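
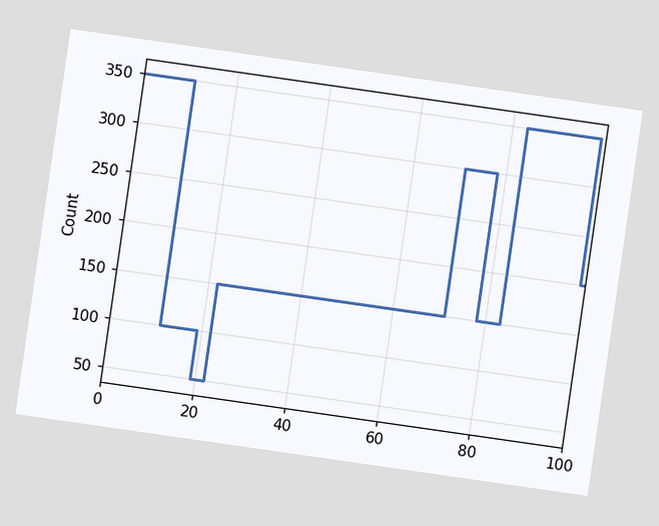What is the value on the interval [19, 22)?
The chart is tilted about 8° clockwise. On [19, 22) the step sits at 50.

50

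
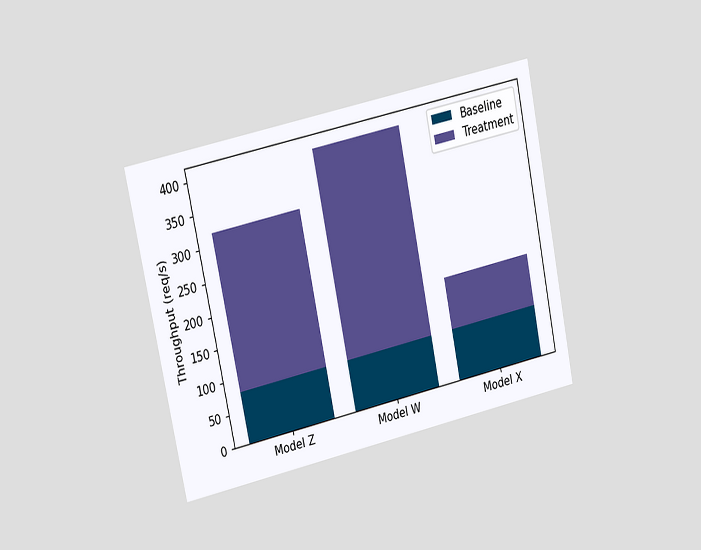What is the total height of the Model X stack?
160req/s

The chart is tilted about 12° counter-clockwise and viewed slightly from the left. The Model X stack's top reaches 160req/s on the y-axis.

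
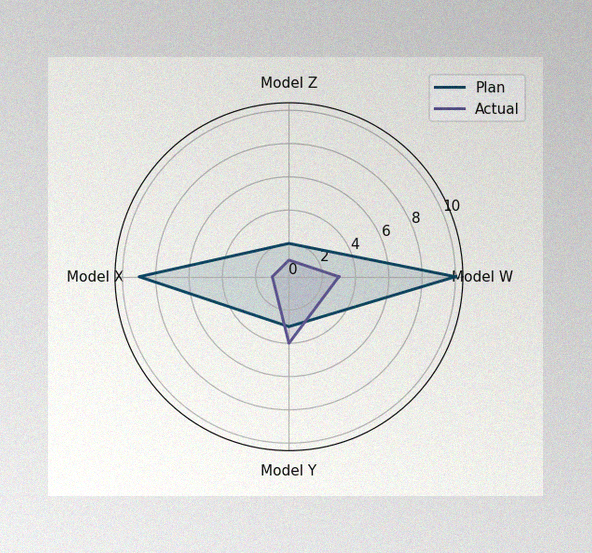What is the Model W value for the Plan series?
The image has some photo noise and uneven lighting. On the Model W axis, Plan reaches 10.

10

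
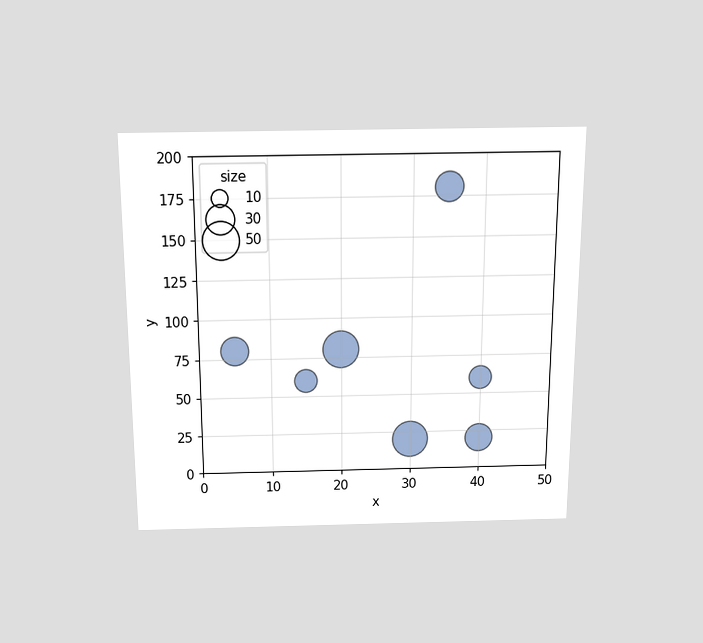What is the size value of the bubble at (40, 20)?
30

The chart is viewed slightly from above. Matching the bubble at (40, 20) against the size legend gives 30.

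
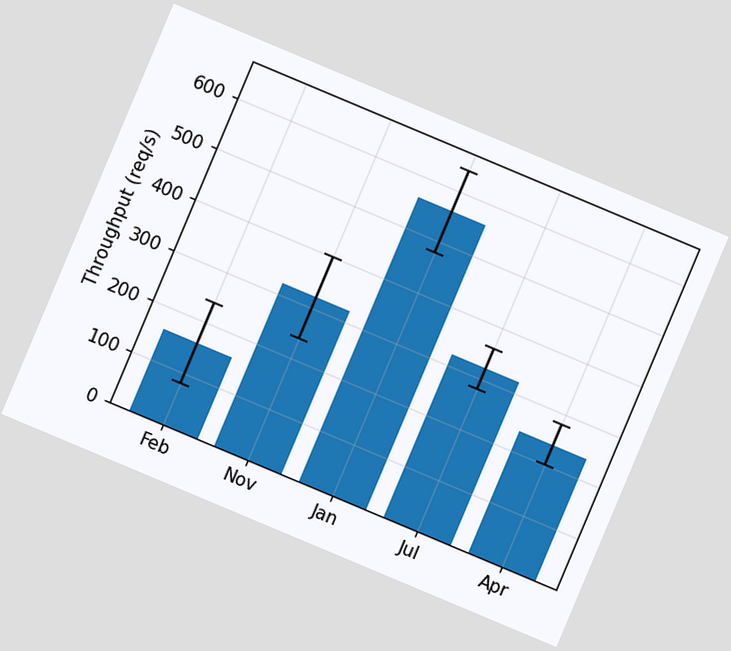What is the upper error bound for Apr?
The chart is tilted about 23° clockwise. The Apr bar's upper whisker reaches 280req/s.

280req/s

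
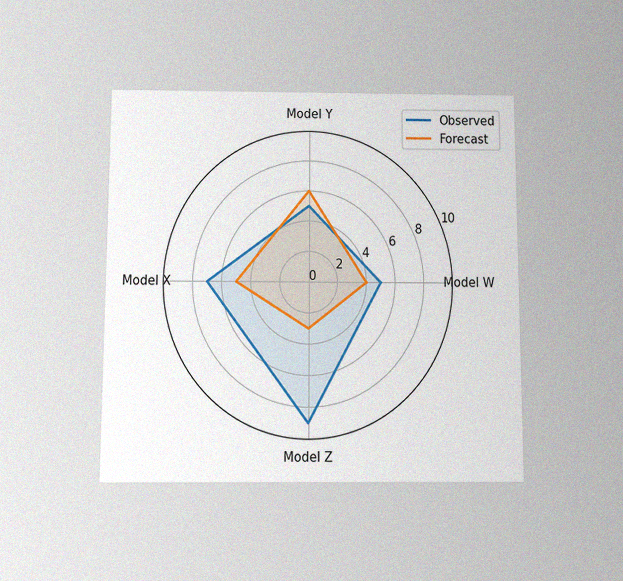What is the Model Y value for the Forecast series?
6

The chart is viewed slightly from below, with some photo noise. On the Model Y axis, Forecast reaches 6.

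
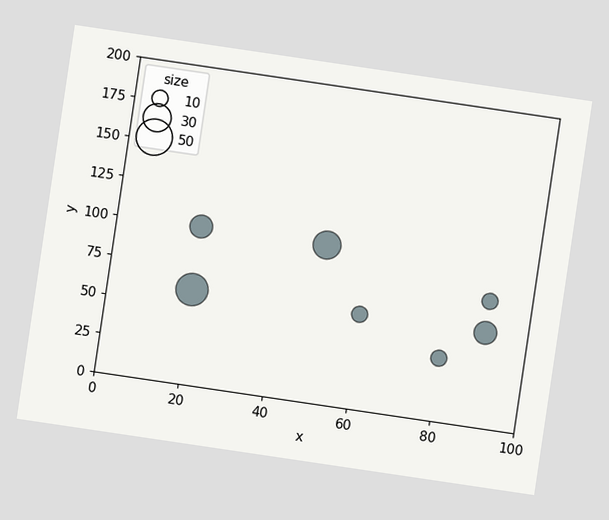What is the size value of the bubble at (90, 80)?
The chart is tilted about 8° clockwise. Matching the bubble at (90, 80) against the size legend gives 10.

10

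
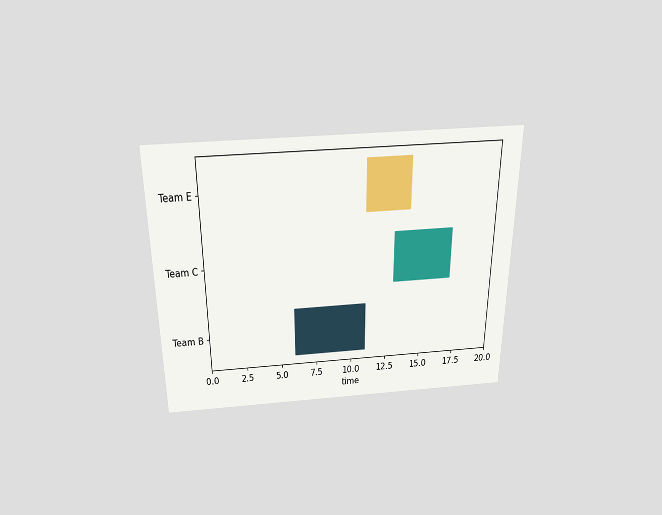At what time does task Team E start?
11

The chart is viewed slightly from above. The Team E bar begins at t=11.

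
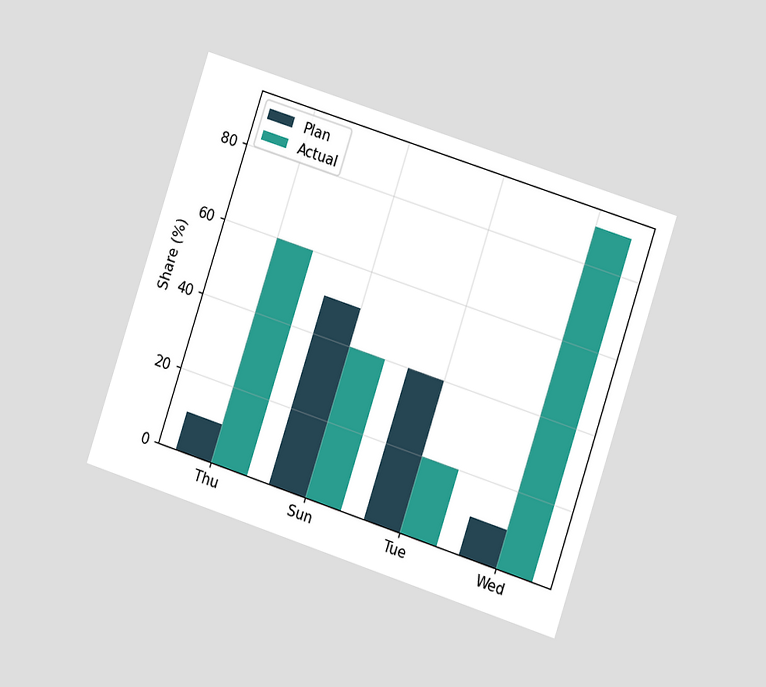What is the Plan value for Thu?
The chart is tilted about 18° clockwise and viewed at a slight angle. The Plan bar at Thu reaches 10% on the y-axis.

10%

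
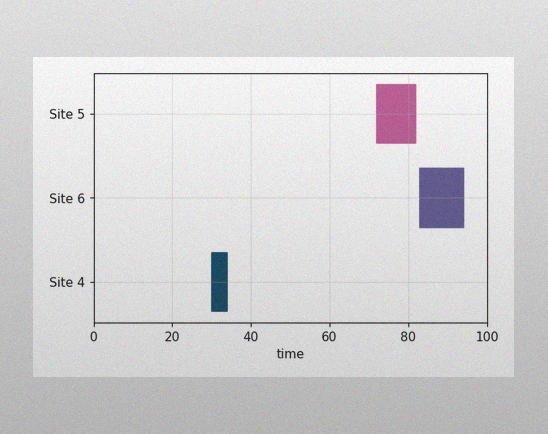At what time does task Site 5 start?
The image has some photo noise and uneven lighting. The Site 5 bar begins at t=72.

72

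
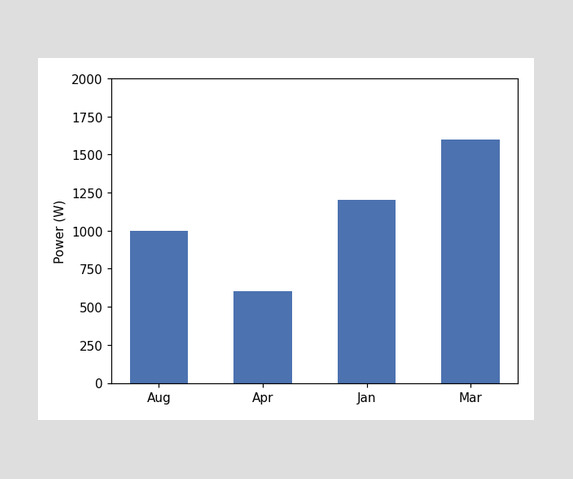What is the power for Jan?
1200W

Reading along the chart's y-axis, the Jan bar reaches 1200W.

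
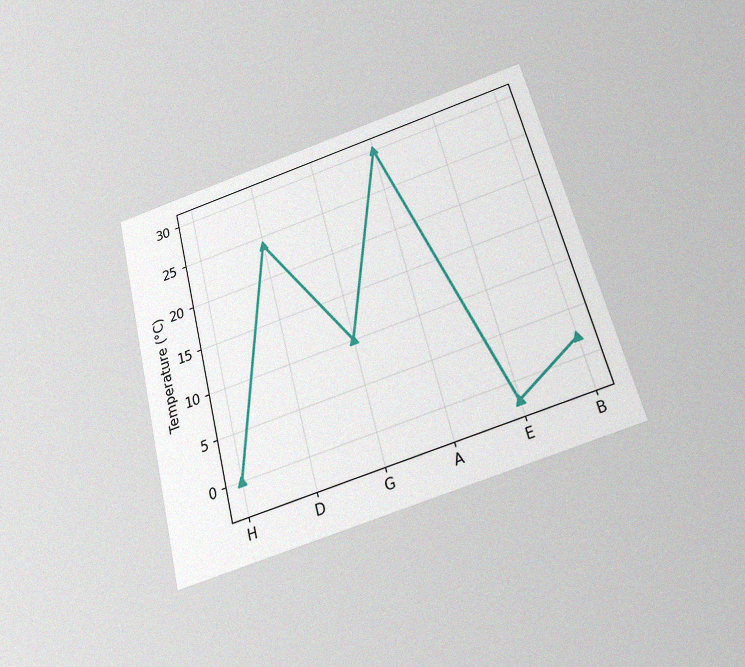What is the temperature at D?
24°C

The chart is tilted about 14° counter-clockwise and viewed slightly from below, with some photo noise. At D, the line is at 24°C.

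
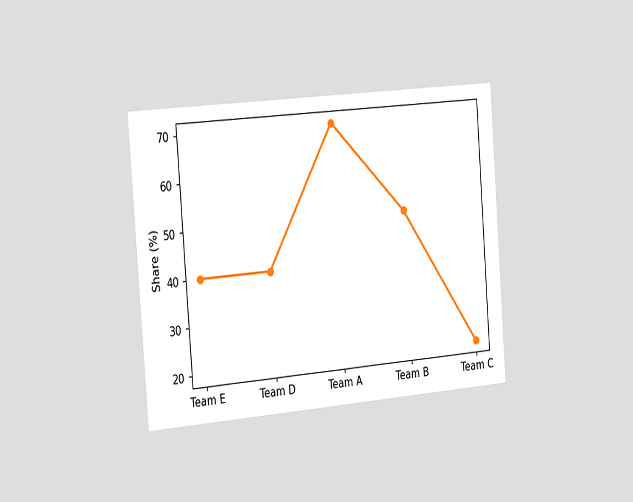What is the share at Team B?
The chart is tilted about 4° counter-clockwise and viewed slightly from the left. At Team B, the line is at 50%.

50%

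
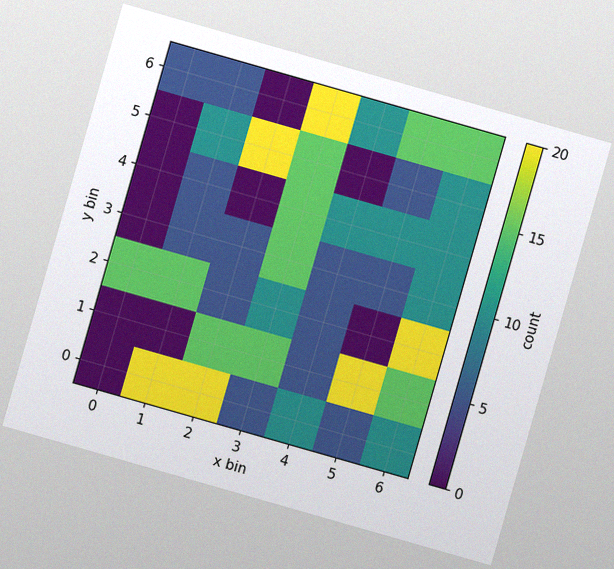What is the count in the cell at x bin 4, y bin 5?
0

The chart is tilted about 16° clockwise, with some photo noise. Matching the cell (4, 5) against the colorbar gives 0.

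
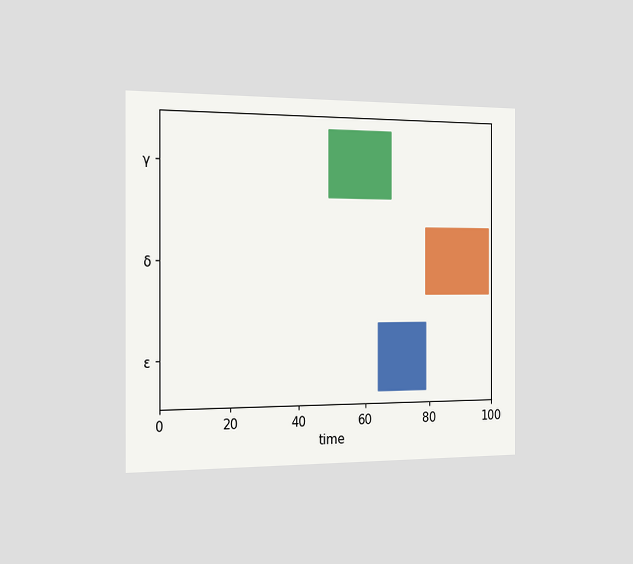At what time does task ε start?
64

The chart is viewed slightly from the left. The ε bar begins at t=64.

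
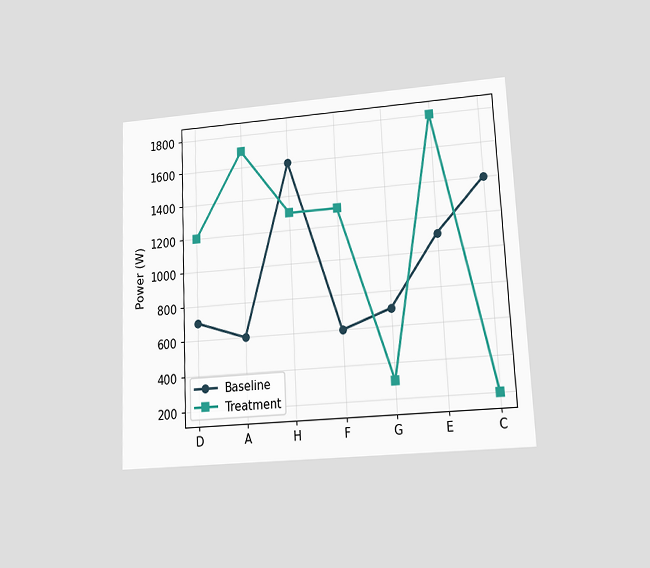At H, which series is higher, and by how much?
The chart is tilted about 3° counter-clockwise and viewed at a slight angle. At H, Baseline sits above the other line by 300W.

Baseline, by 300W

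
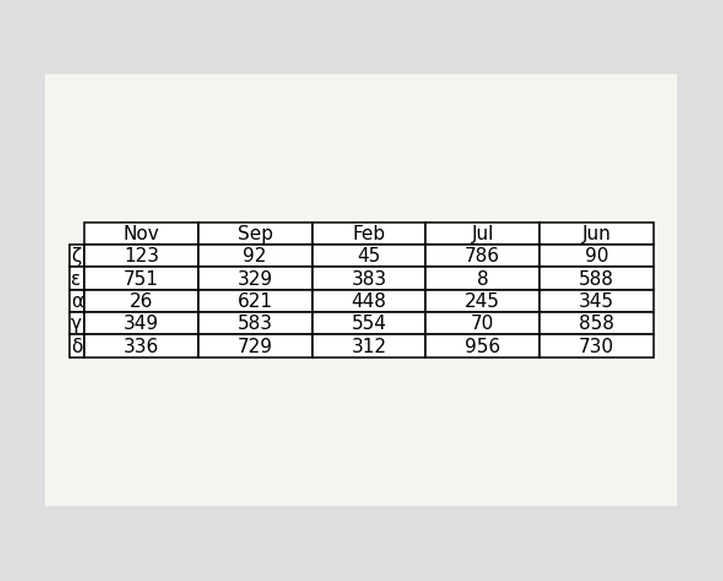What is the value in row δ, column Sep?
The (δ, Sep) cell reads 729.

729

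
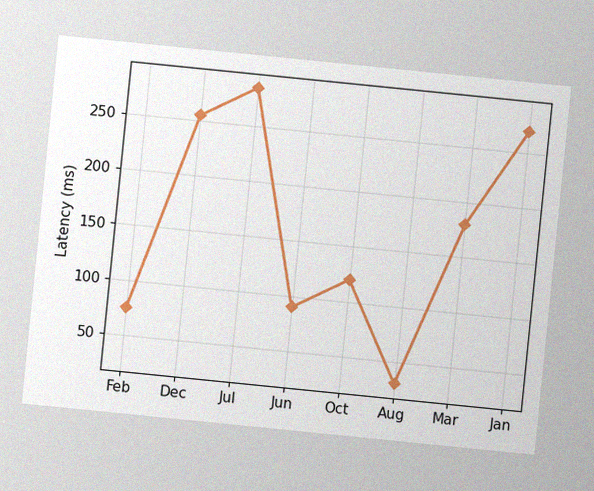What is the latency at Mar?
The chart is tilted about 6° clockwise, with some photo noise. At Mar, the line is at 180ms.

180ms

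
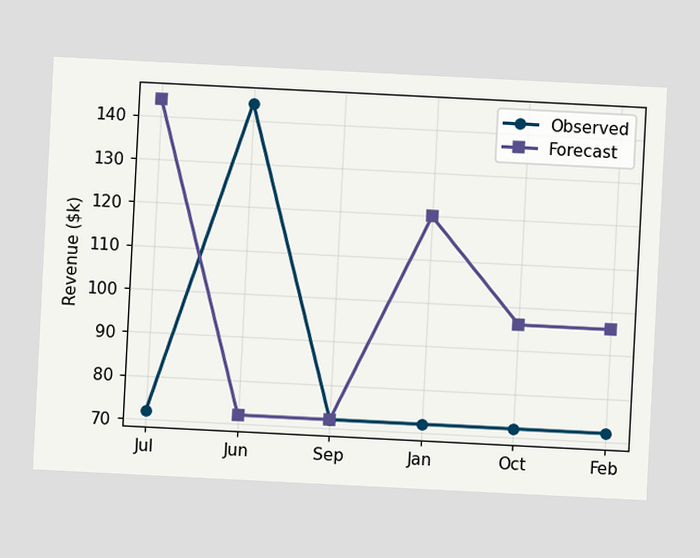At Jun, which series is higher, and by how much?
Observed, by $72k

The chart is tilted about 3° clockwise. At Jun, Observed sits above the other line by $72k.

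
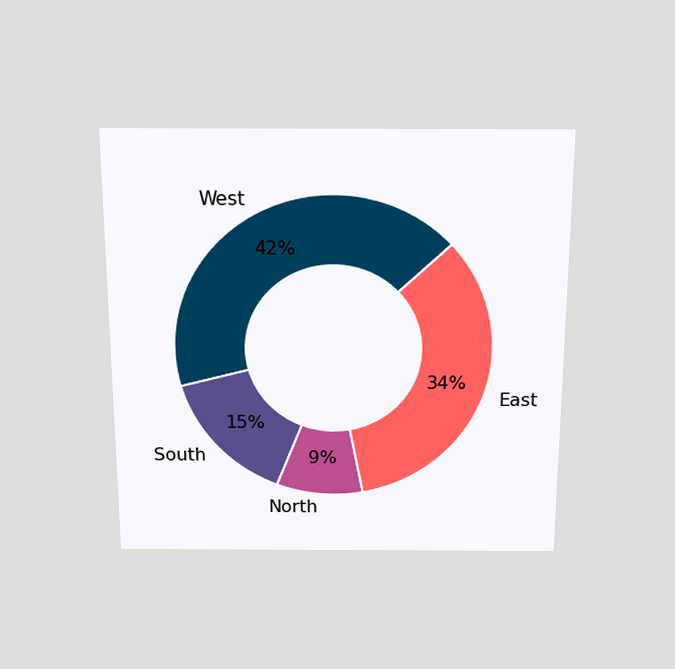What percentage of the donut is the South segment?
15%

The chart is viewed slightly from above. The South segment takes up 15% of the ring.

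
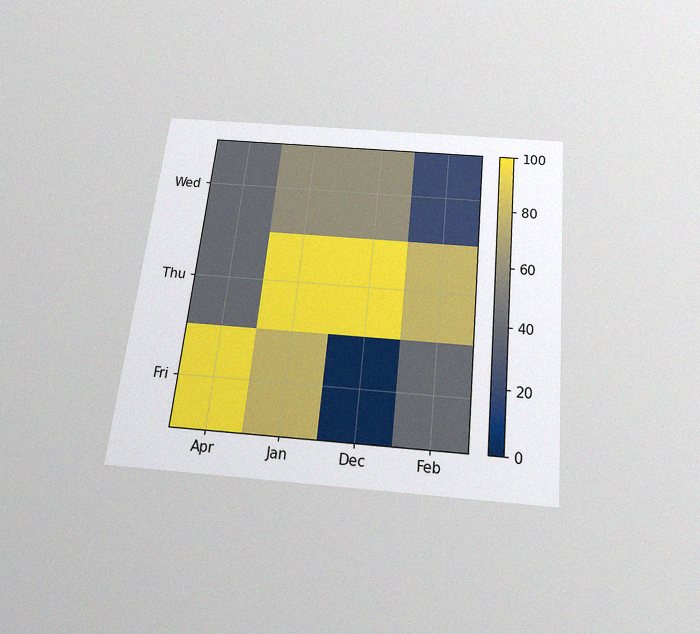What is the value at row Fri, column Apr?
100

The chart is tilted about 6° clockwise and viewed slightly from below, with some photo noise. Matching cell (Fri, Apr) against the colorbar gives 100.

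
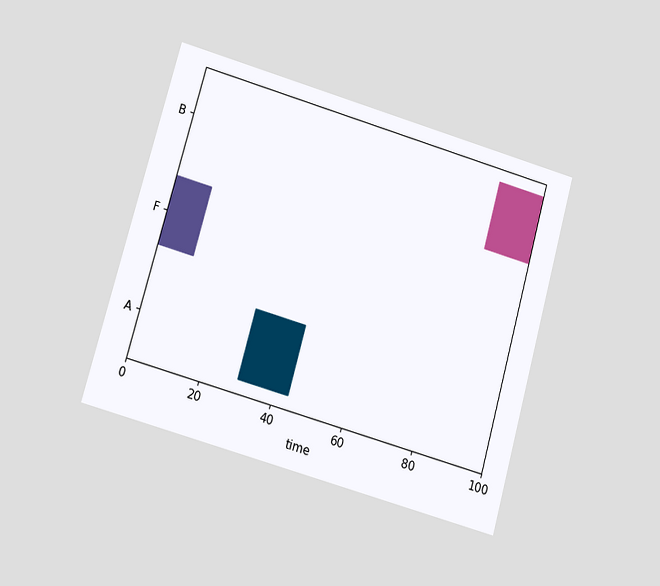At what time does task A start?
The chart is tilted about 16° clockwise and viewed at a slight angle. The A bar begins at t=30.

30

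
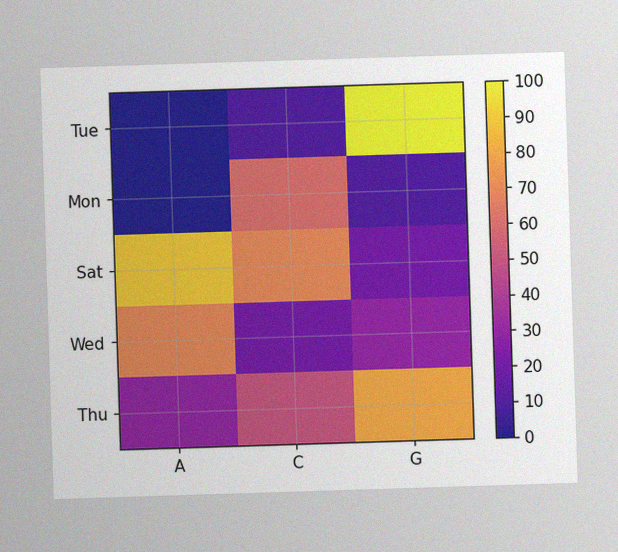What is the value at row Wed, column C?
20

The image has some photo noise and uneven lighting. Matching cell (Wed, C) against the colorbar gives 20.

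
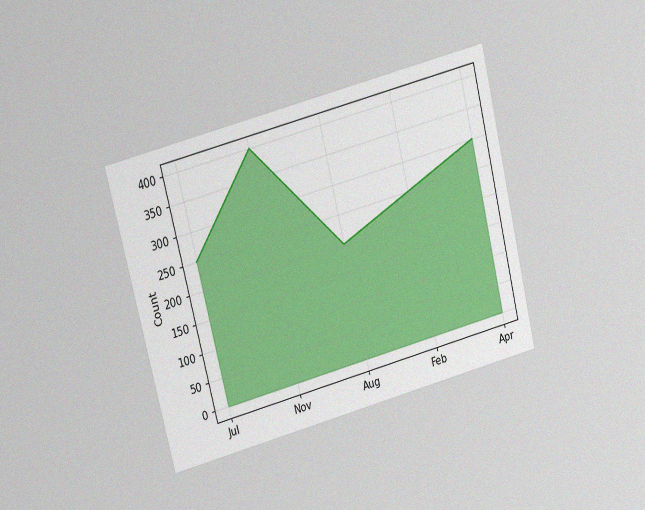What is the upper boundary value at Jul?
250

The chart is tilted about 14° counter-clockwise and viewed at a slight angle, with some photo noise. At Jul the upper boundary is at 250.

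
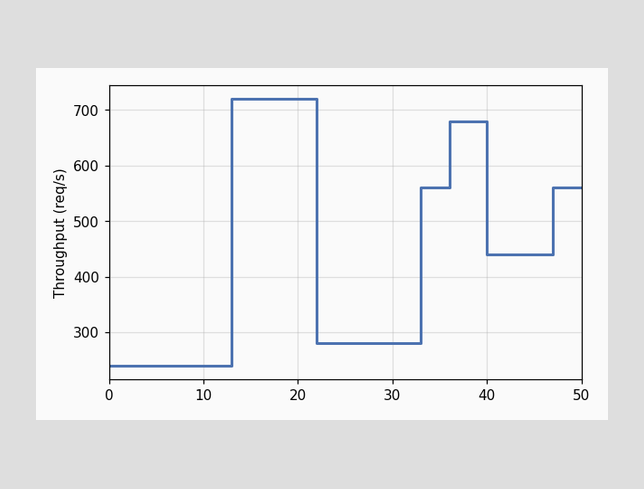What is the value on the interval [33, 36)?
On [33, 36) the step sits at 560req/s.

560req/s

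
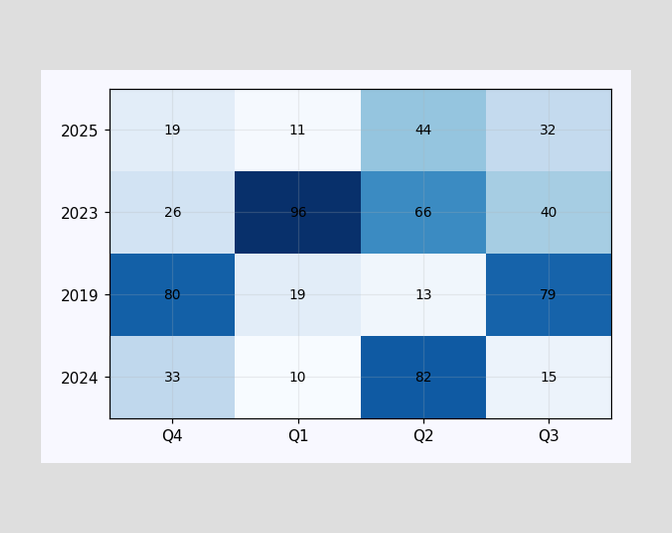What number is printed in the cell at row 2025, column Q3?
32

The (2025, Q3) cell reads 32.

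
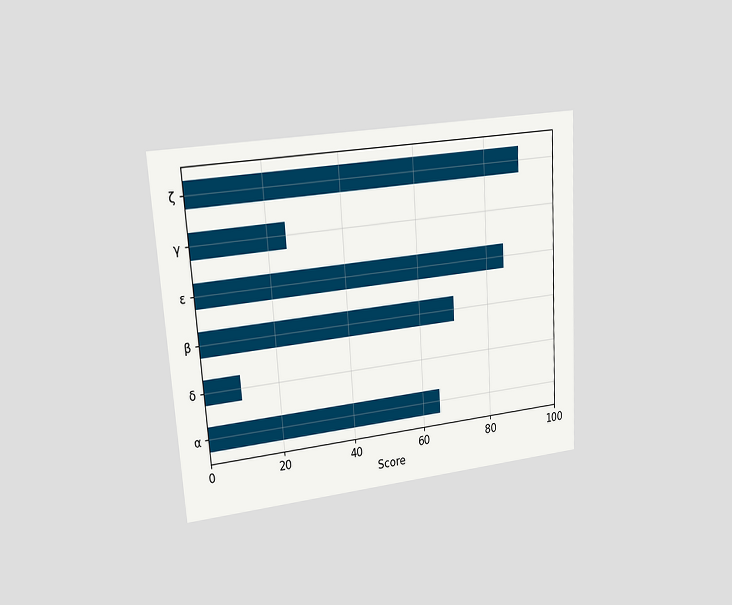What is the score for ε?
The chart is tilted about 4° counter-clockwise and viewed at a slight angle. Reading along the chart's x-axis, the ε bar reaches 85.

85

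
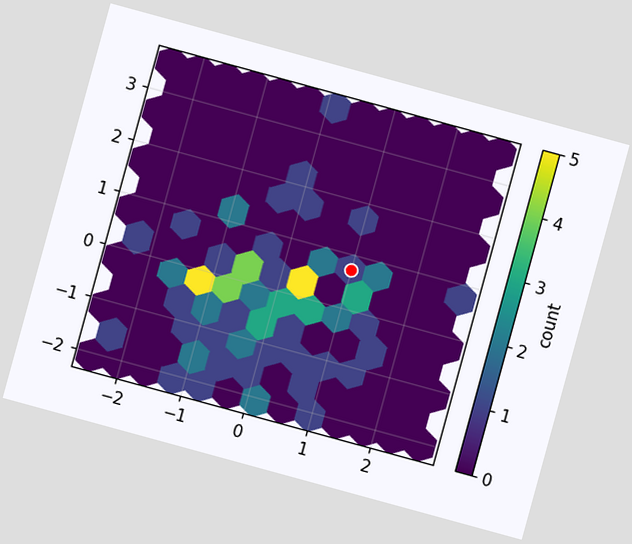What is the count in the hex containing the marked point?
The chart is tilted about 15° clockwise. The marked hex reads 1 on the colorbar.

1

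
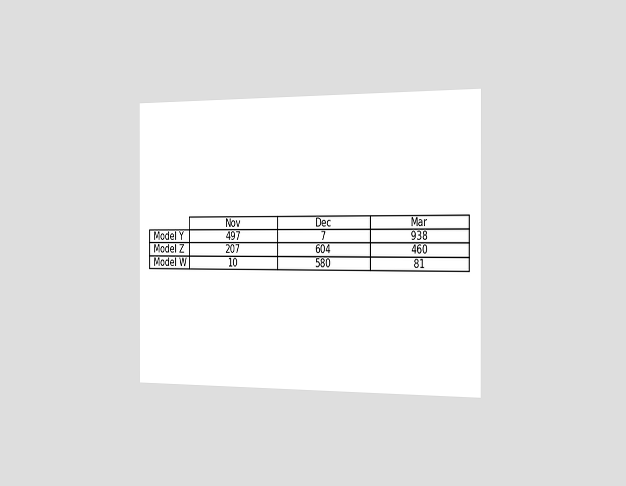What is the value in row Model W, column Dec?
The chart is viewed slightly from the right. The (Model W, Dec) cell reads 580.

580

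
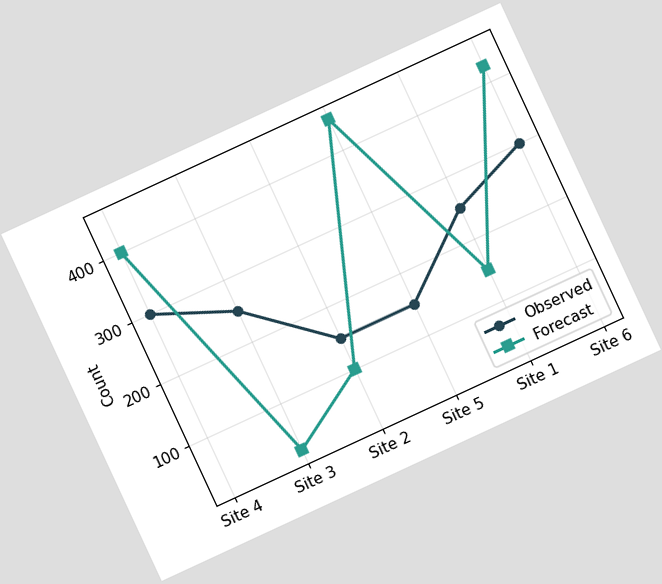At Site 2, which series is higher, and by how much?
The chart is tilted about 25° counter-clockwise. At Site 2, Observed sits above the other line by 50.

Observed, by 50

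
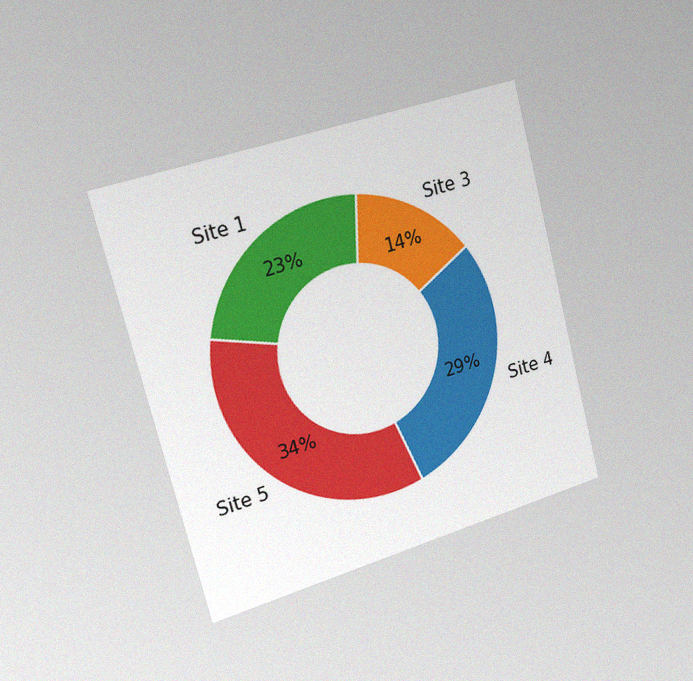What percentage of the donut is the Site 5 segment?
34%

The chart is tilted about 15° counter-clockwise and viewed slightly from the left, with some photo noise. The Site 5 segment takes up 34% of the ring.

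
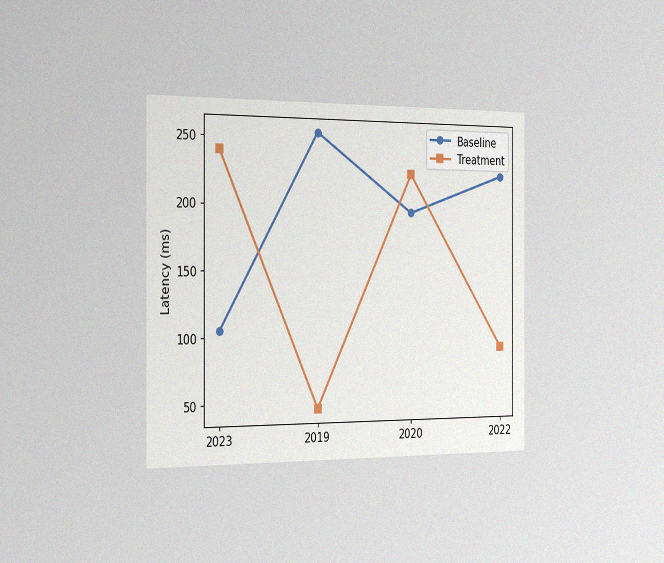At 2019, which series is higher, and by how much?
Baseline, by 210ms

The chart is viewed slightly from the left, with some photo noise. At 2019, Baseline sits above the other line by 210ms.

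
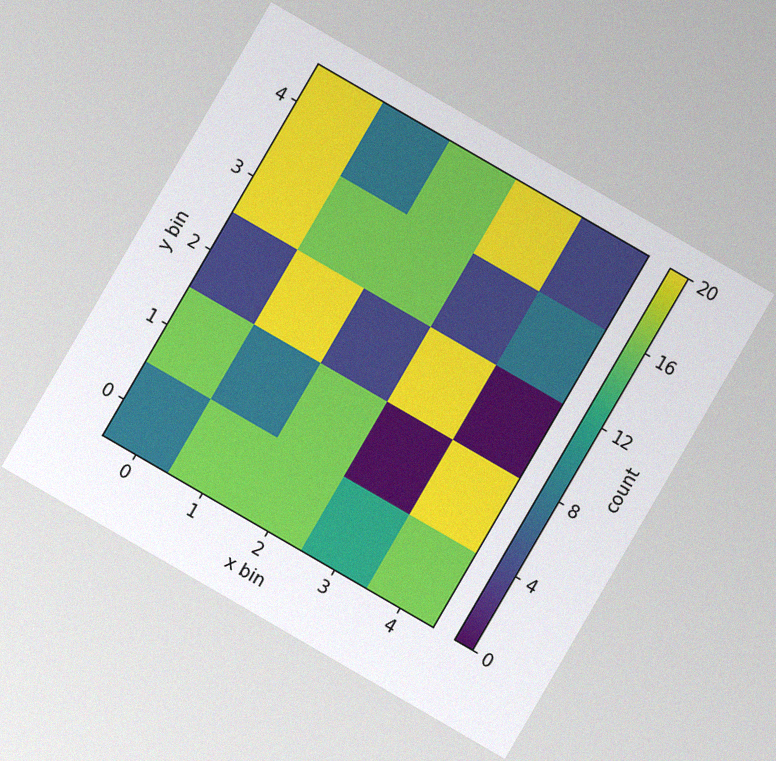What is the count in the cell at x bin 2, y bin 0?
The chart is tilted about 30° clockwise, with some photo noise. Matching the cell (2, 0) against the colorbar gives 16.

16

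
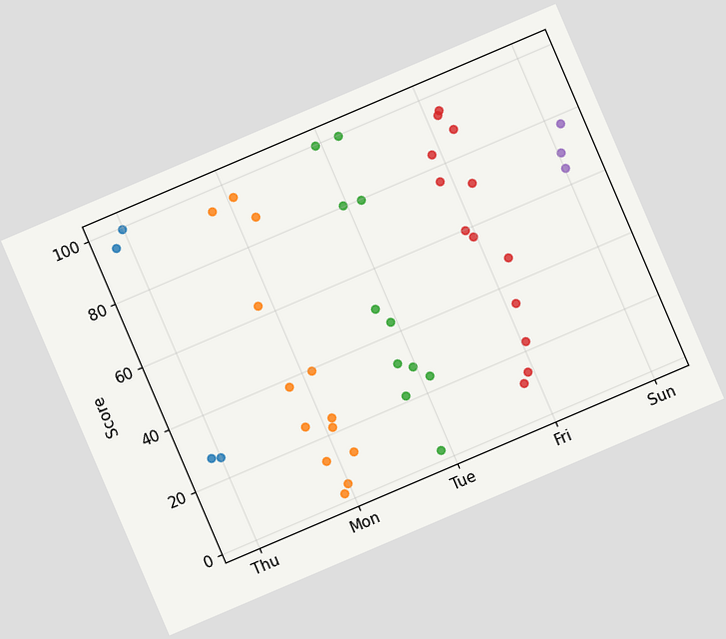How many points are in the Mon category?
13

The chart is tilted about 23° counter-clockwise. Counting the markers in the Mon column gives 13.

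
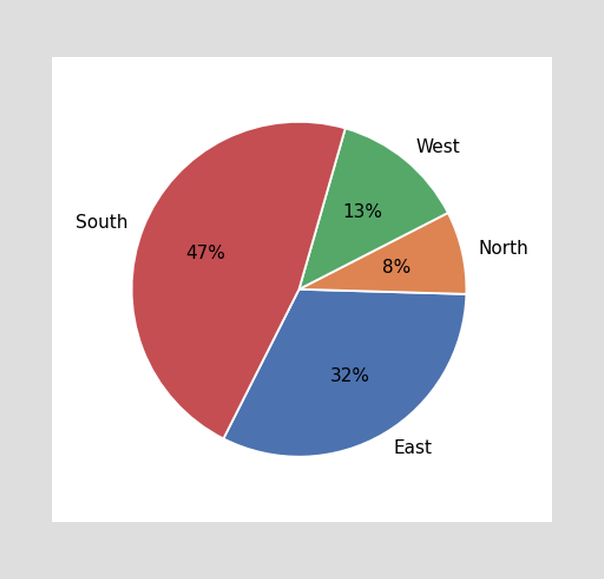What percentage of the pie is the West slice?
13%

The West slice takes up 13% of the pie.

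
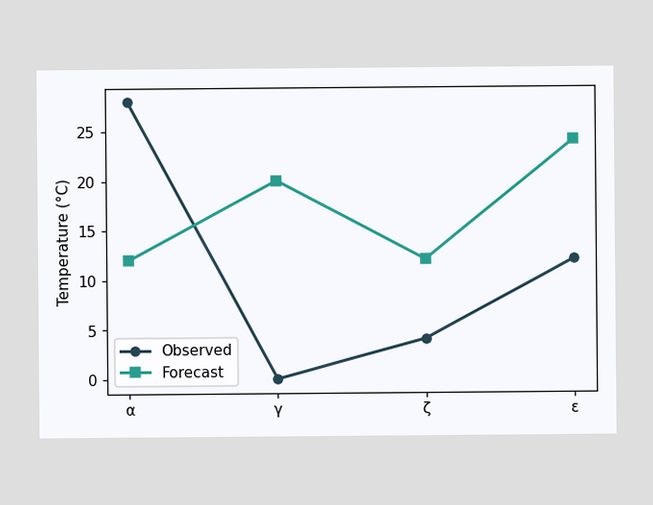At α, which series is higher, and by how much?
At α, Observed sits above the other line by 16°C.

Observed, by 16°C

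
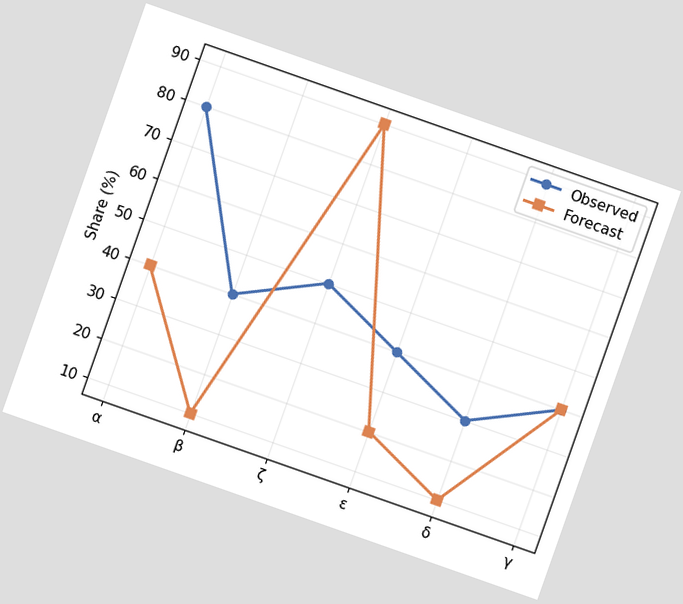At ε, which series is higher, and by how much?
The chart is tilted about 19° clockwise. At ε, Observed sits above the other line by 20%.

Observed, by 20%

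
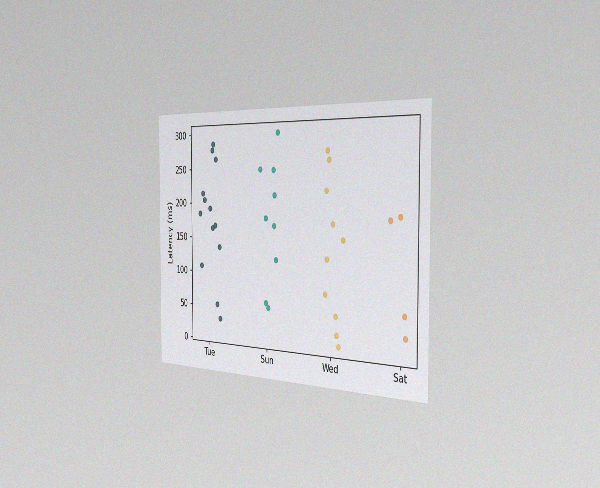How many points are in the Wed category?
The chart is viewed slightly from the right, with some photo noise. Counting the markers in the Wed column gives 10.

10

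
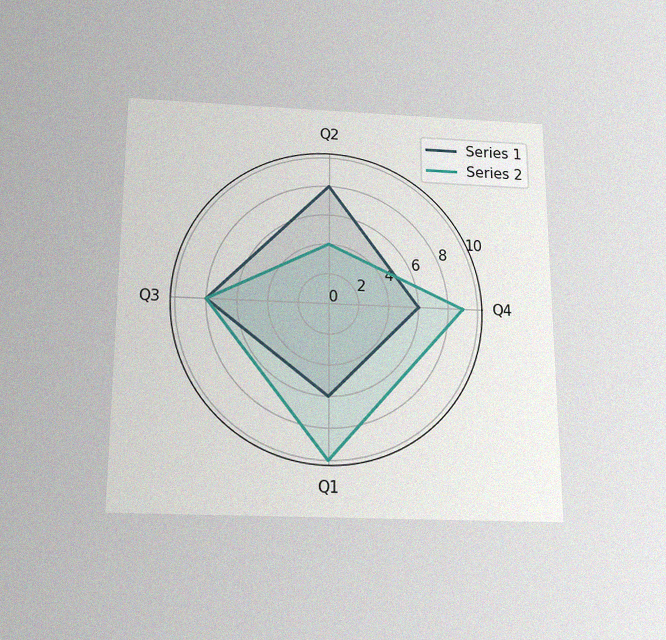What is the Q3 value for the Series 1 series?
The chart is viewed slightly from below, with some photo noise. On the Q3 axis, Series 1 reaches 8.

8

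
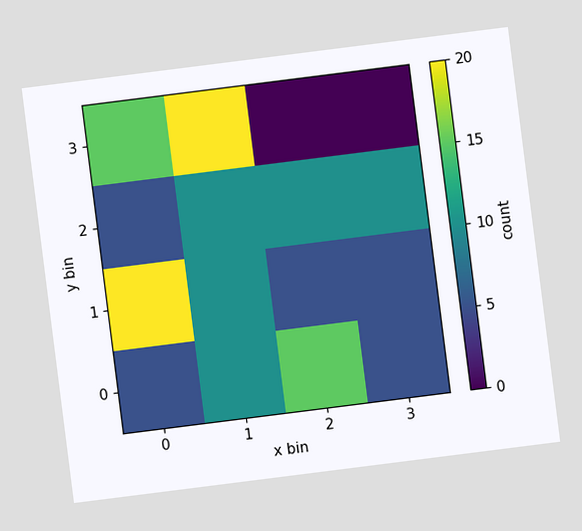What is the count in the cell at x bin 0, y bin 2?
5

The chart is tilted about 7° counter-clockwise. Matching the cell (0, 2) against the colorbar gives 5.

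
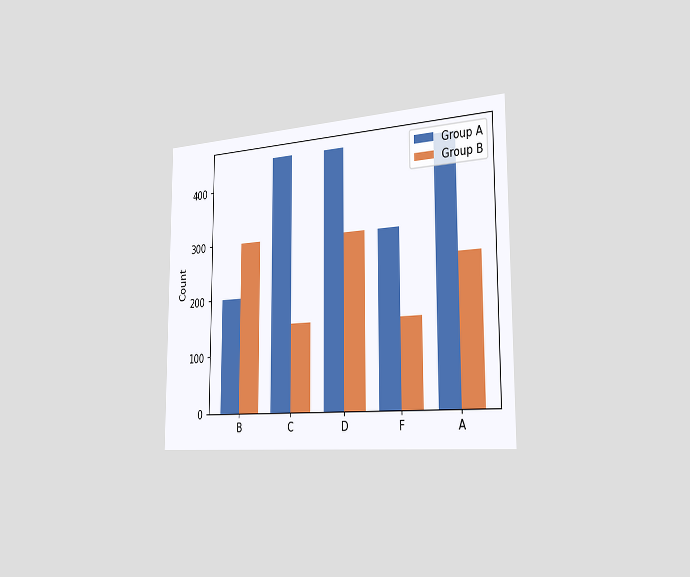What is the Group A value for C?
The chart is viewed slightly from the right. The Group A bar at C reaches 450 on the y-axis.

450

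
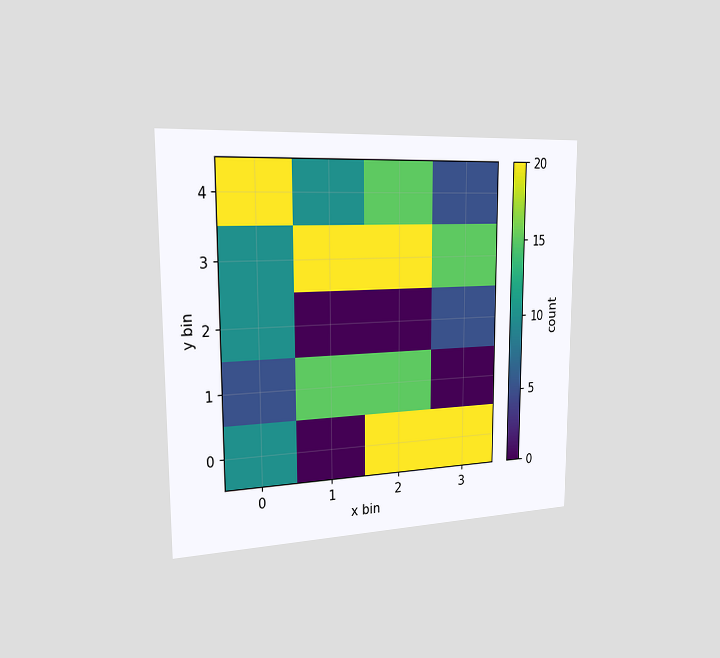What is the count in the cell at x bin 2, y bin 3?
The chart is viewed slightly from the left. Matching the cell (2, 3) against the colorbar gives 20.

20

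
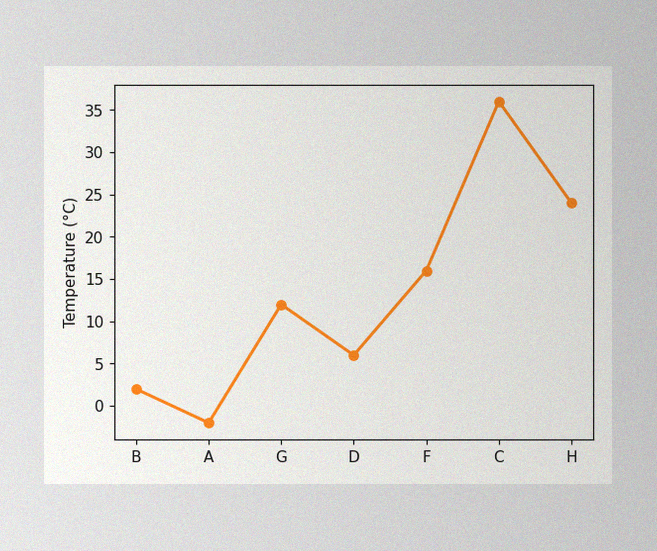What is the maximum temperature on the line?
The image has some photo noise and uneven lighting. The highest point is at C, and reading across to the y-axis gives 36°C.

36°C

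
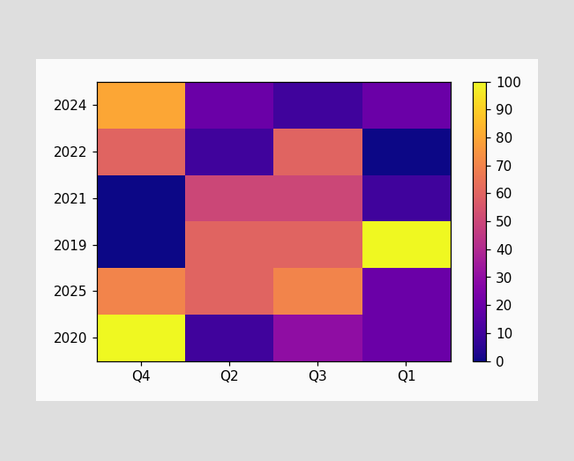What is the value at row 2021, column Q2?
50

Matching cell (2021, Q2) against the colorbar gives 50.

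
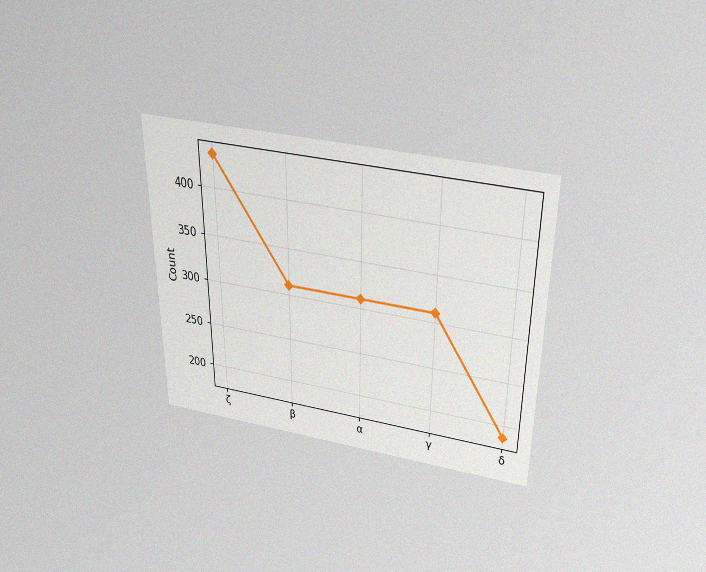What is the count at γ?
310

The chart is viewed slightly from above, with some photo noise. At γ, the line is at 310.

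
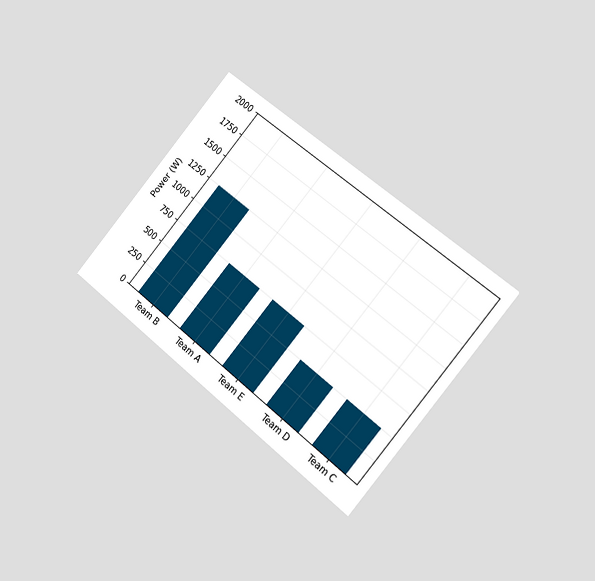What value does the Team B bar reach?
1250W

The chart is tilted about 40° clockwise and viewed slightly from the right. Reading along the chart's y-axis, the Team B bar reaches 1250W.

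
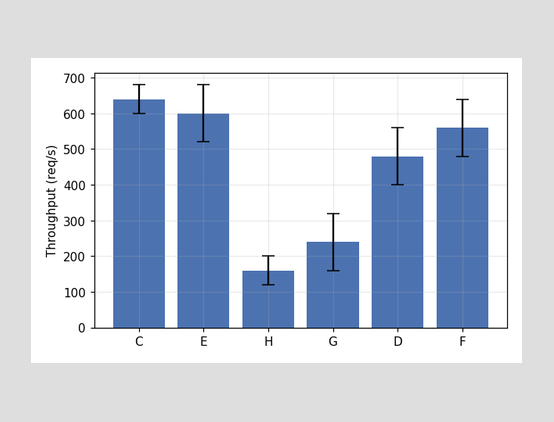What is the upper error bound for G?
320req/s

The G bar's upper whisker reaches 320req/s.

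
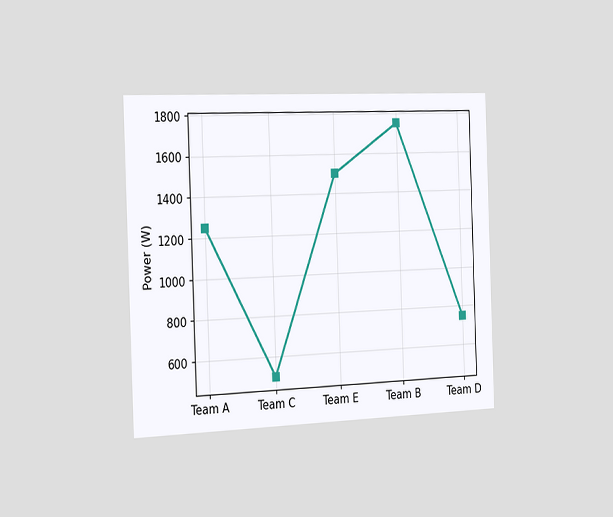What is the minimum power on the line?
The chart is tilted about 2° counter-clockwise and viewed slightly from the left. The lowest point is at Team C, and reading across to the y-axis gives 500W.

500W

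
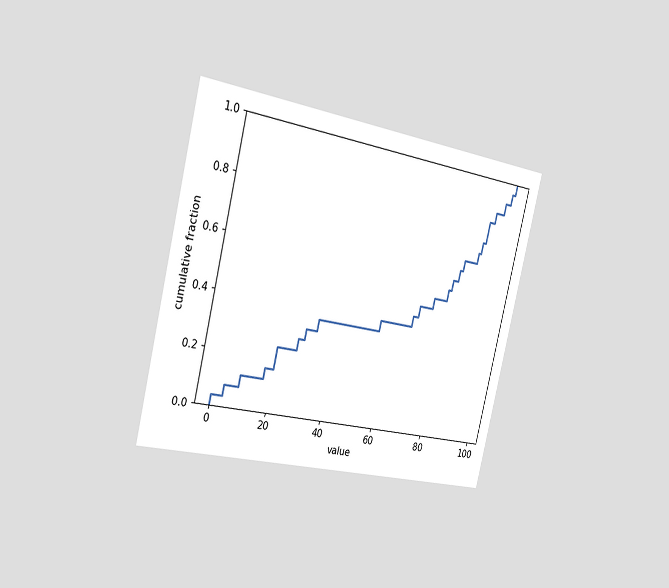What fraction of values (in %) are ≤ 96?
92%

The chart is tilted about 14° clockwise and viewed slightly from the left. At x=96 the ECDF step is at 92%.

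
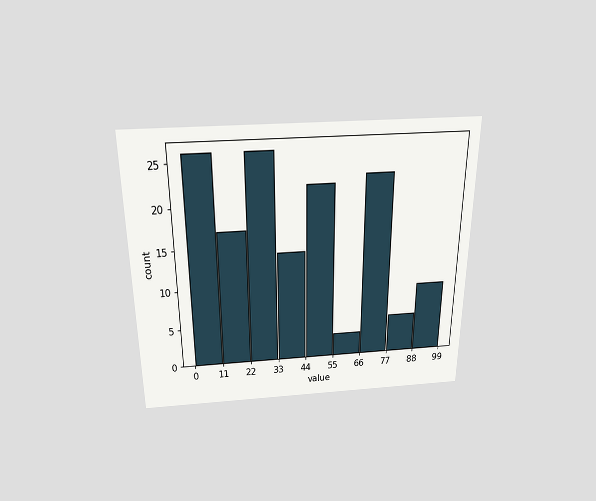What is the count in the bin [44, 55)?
The chart is viewed slightly from above. The [44, 55) bin has height 22.

22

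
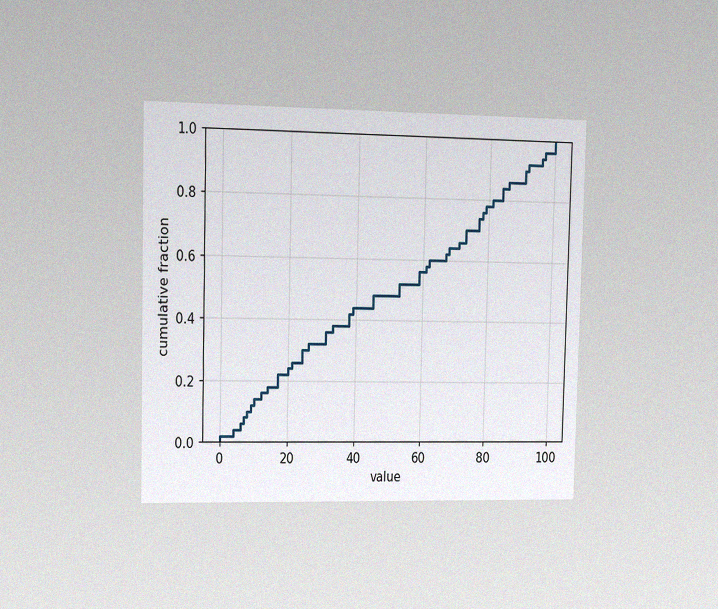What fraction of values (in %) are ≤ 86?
The chart is viewed slightly from the left, with some photo noise. At x=86 the ECDF step is at 86%.

86%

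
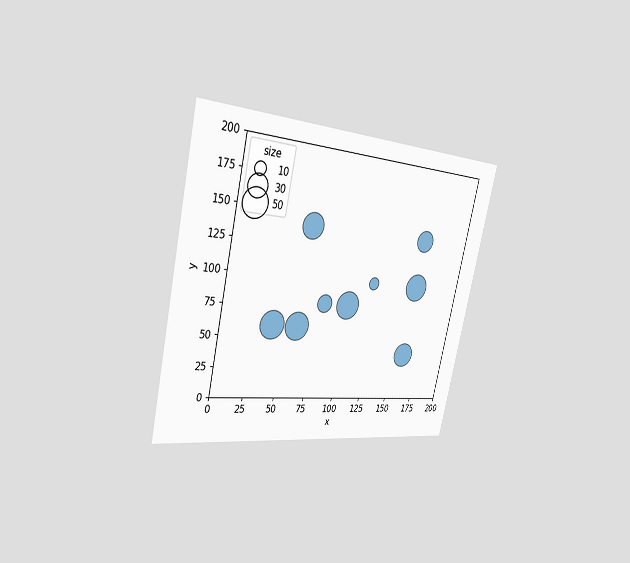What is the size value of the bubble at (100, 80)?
50

The chart is tilted about 13° clockwise and viewed slightly from the left. Matching the bubble at (100, 80) against the size legend gives 50.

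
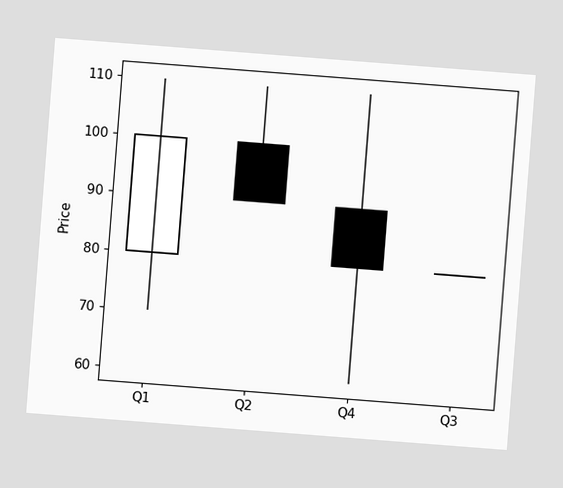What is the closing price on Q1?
100

The chart is tilted about 4° clockwise. The Q1 candle closes at 100.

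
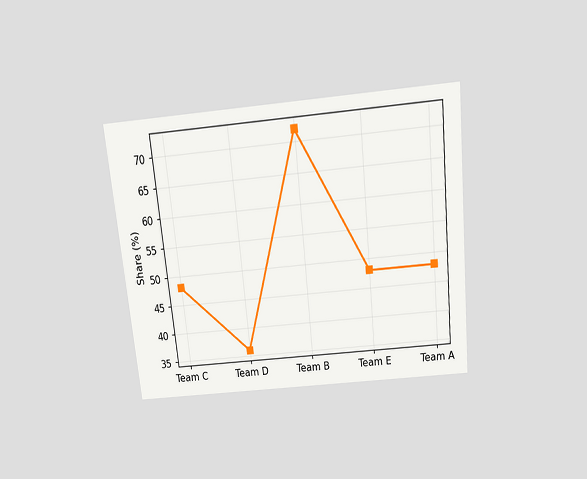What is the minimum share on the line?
36%

The chart is tilted about 6° counter-clockwise and viewed slightly from above. The lowest point is at Team D, and reading across to the y-axis gives 36%.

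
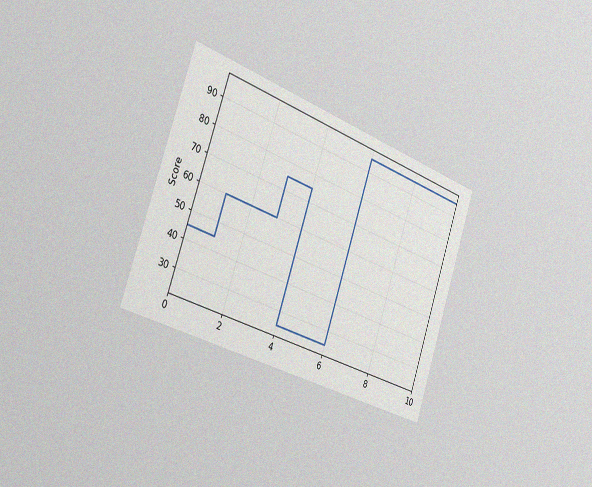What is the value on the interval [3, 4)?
The chart is tilted about 19° clockwise and viewed slightly from the left, with some photo noise. On [3, 4) the step sits at 75.

75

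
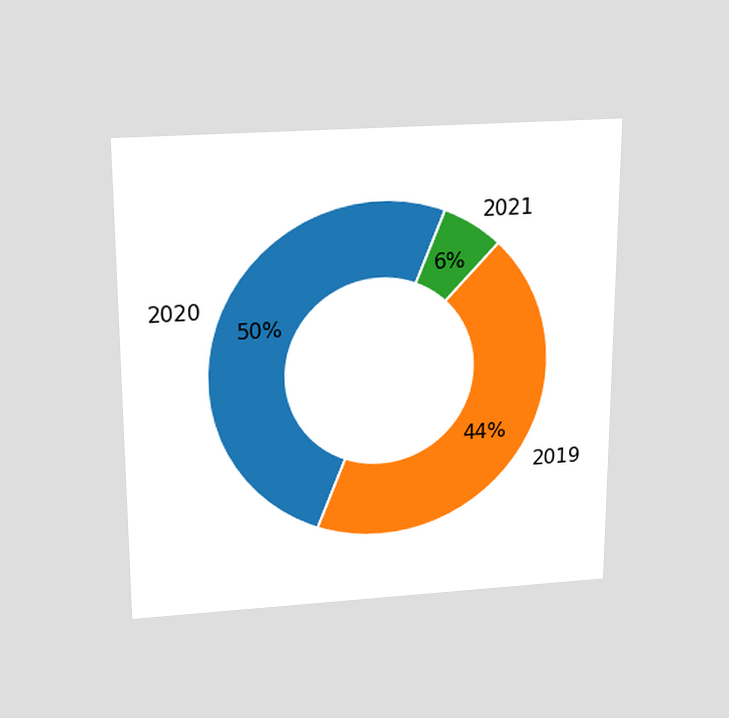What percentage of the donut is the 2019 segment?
The chart is viewed slightly from above. The 2019 segment takes up 44% of the ring.

44%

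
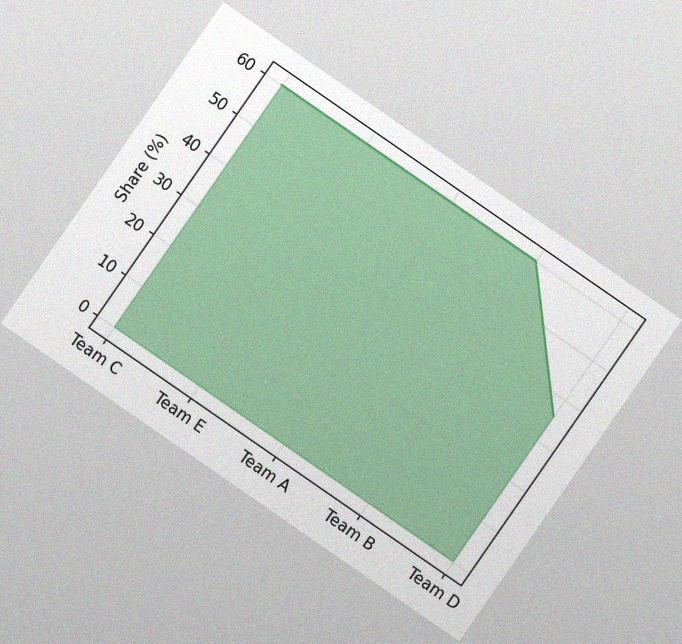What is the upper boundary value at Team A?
The chart is tilted about 35° clockwise, with some photo noise. At Team A the upper boundary is at 60%.

60%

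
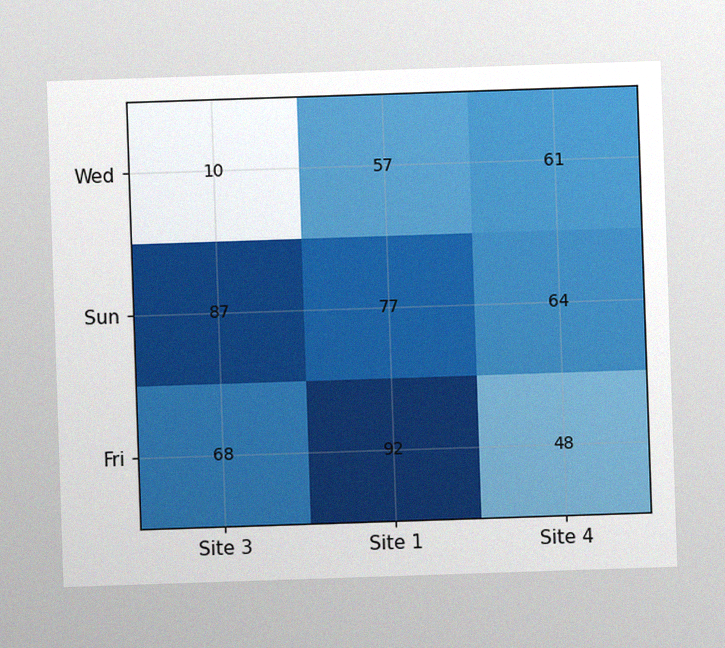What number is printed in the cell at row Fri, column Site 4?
The image has some photo noise and uneven lighting. The (Fri, Site 4) cell reads 48.

48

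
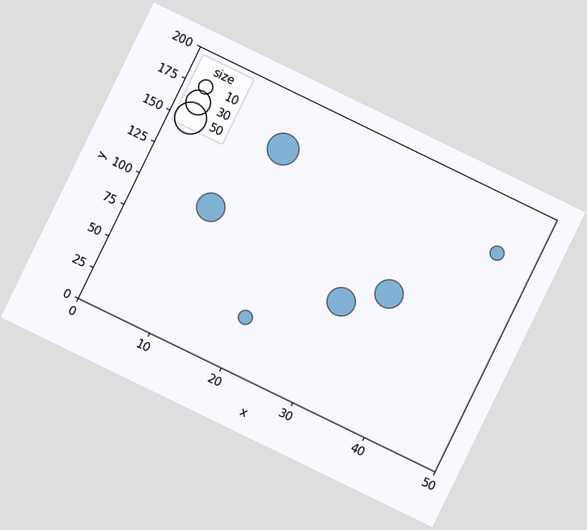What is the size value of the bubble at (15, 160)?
50

The chart is tilted about 26° clockwise. Matching the bubble at (15, 160) against the size legend gives 50.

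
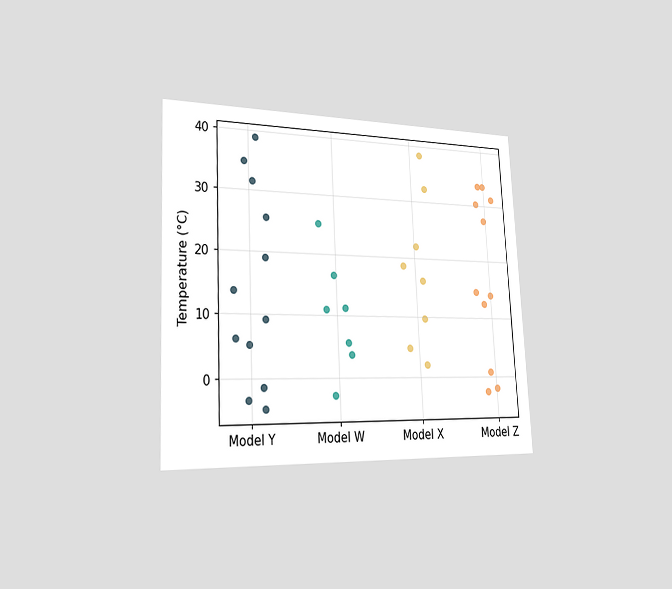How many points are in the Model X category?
8

The chart is tilted about 3° counter-clockwise and viewed slightly from the left. Counting the markers in the Model X column gives 8.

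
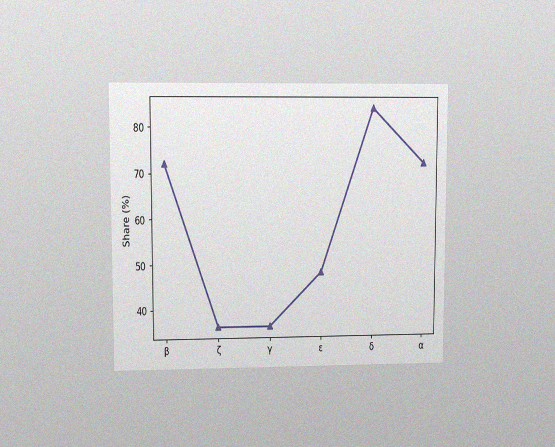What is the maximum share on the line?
84%

The chart is viewed at a slight angle, with some photo noise. The highest point is at δ, and reading across to the y-axis gives 84%.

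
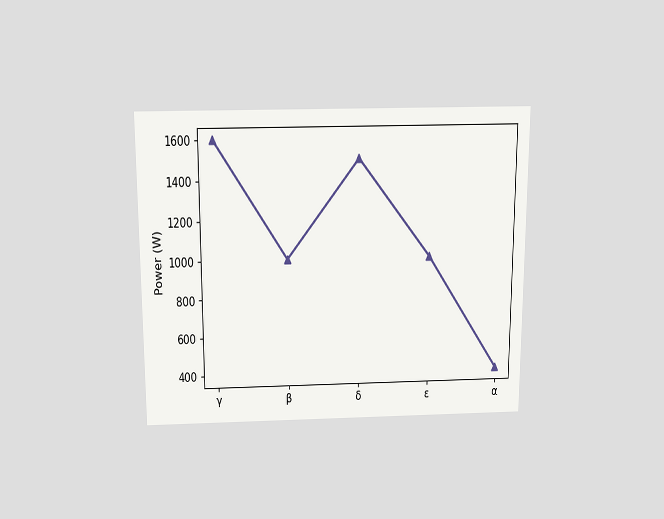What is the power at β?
1000W

The chart is viewed slightly from above. At β, the line is at 1000W.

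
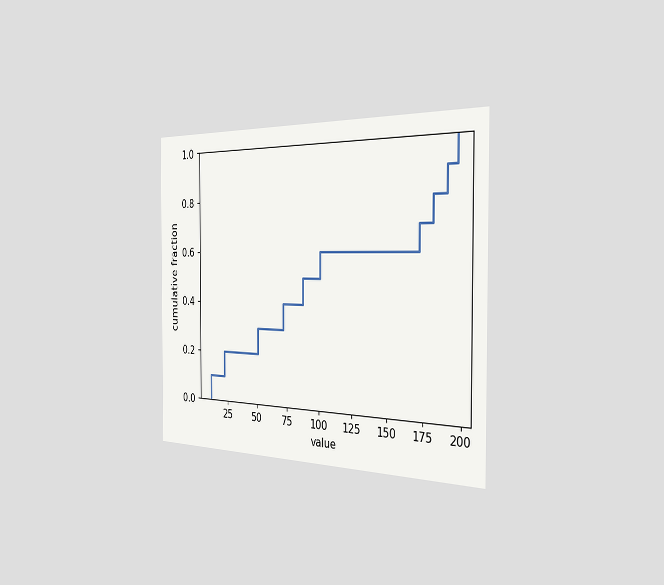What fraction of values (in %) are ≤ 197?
100%

The chart is viewed slightly from the right. At x=197 the ECDF step is at 100%.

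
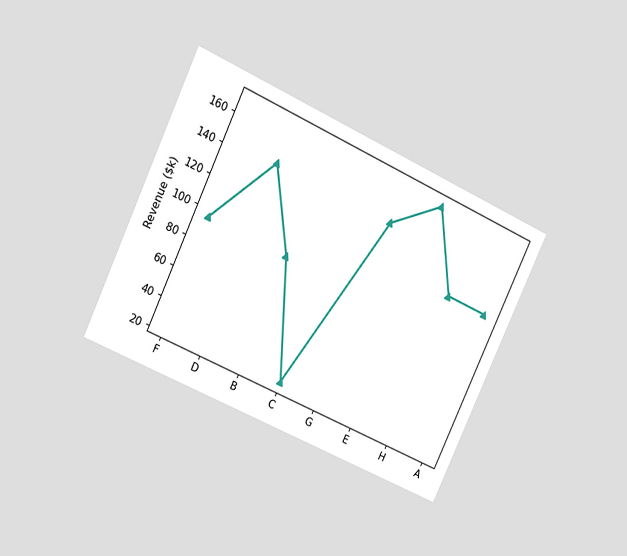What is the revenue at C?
$24k

The chart is tilted about 25° clockwise and viewed at a slight angle. At C, the line is at $24k.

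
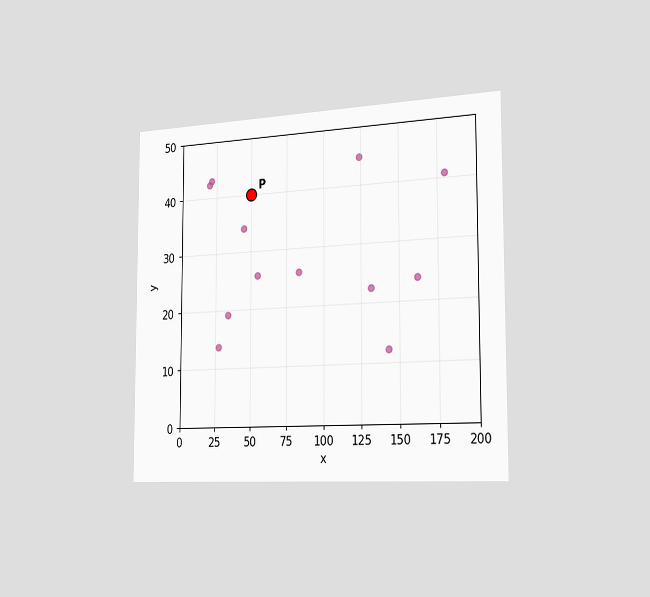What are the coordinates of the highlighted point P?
The chart is viewed slightly from the right. Following the gridlines from P to each axis, P sits at (50, 40).

(50, 40)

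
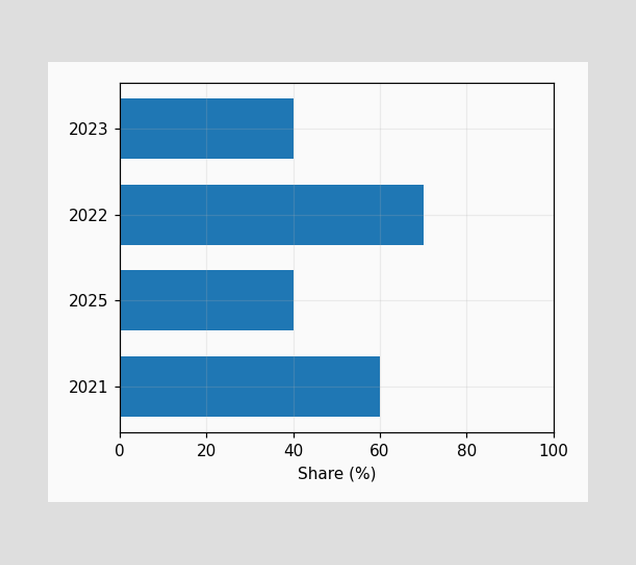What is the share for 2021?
60%

Reading along the chart's x-axis, the 2021 bar reaches 60%.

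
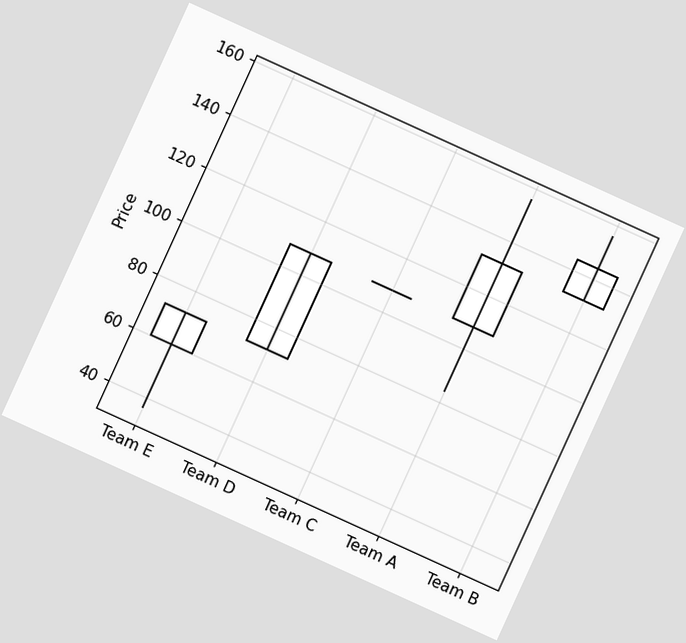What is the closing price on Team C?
The chart is tilted about 24° clockwise. The Team C candle closes at 108.

108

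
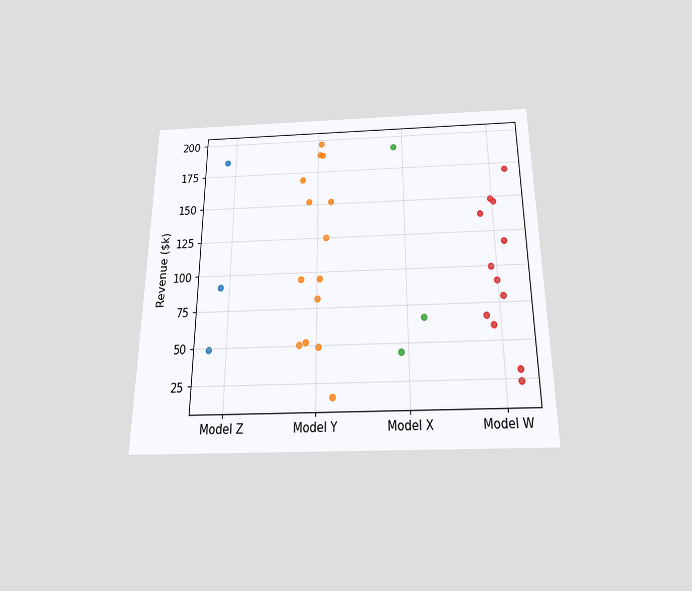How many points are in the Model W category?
12

The chart is viewed slightly from below. Counting the markers in the Model W column gives 12.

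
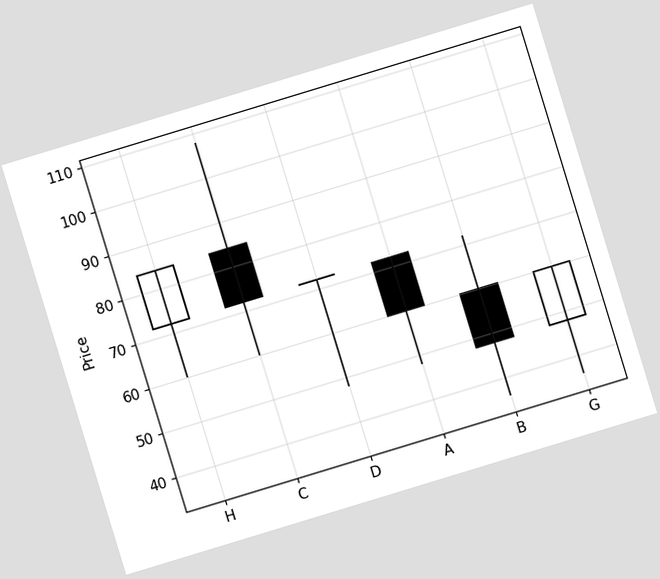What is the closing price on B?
The chart is tilted about 17° counter-clockwise. The B candle closes at 48.

48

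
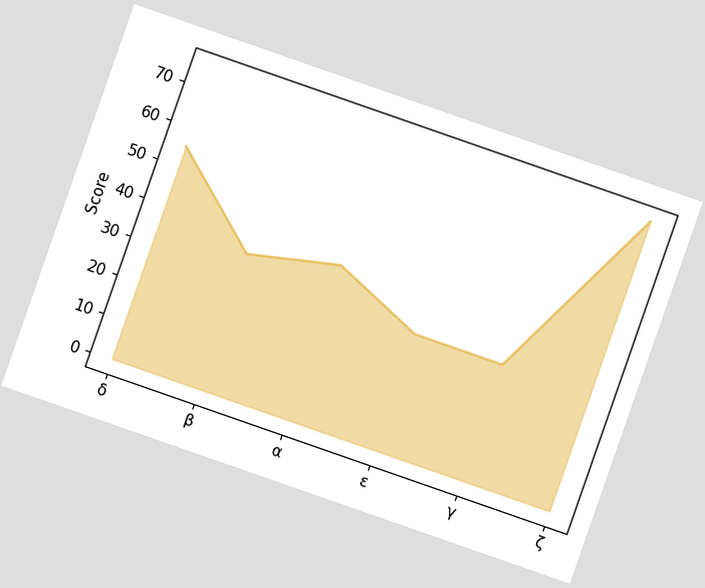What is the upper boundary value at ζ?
The chart is tilted about 19° clockwise. At ζ the upper boundary is at 75.

75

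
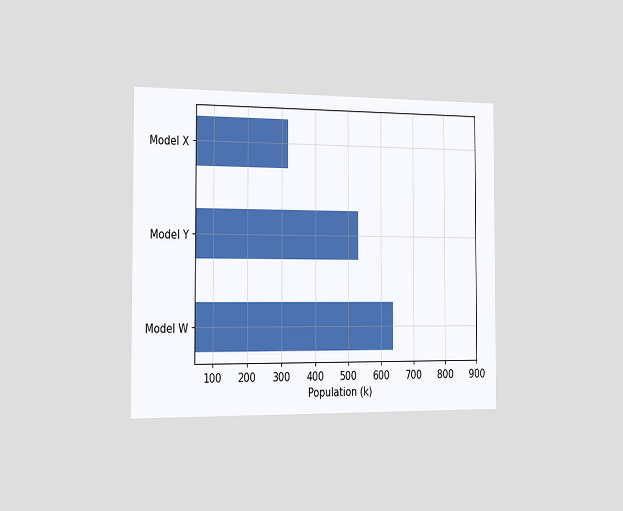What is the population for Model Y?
The chart is viewed slightly from the left. Reading along the chart's x-axis, the Model Y bar reaches 530k.

530k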